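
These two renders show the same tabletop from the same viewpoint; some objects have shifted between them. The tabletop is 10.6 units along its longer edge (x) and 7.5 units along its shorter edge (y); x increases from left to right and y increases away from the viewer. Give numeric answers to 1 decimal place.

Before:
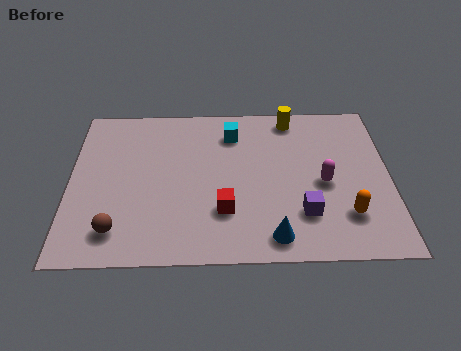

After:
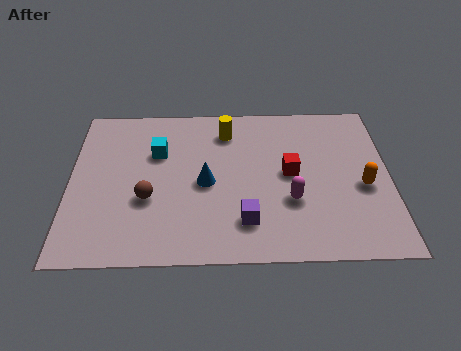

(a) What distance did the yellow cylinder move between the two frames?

2.3

The yellow cylinder was near (7.4, 6.6) before and (5.2, 6.0) after, so it travelled √(2.2² + 0.6²) ≈ 2.3 units.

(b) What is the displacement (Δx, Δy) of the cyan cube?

(-2.5, -0.9)

The cyan cube was at about (5.4, 5.9) and moved to about (2.9, 5.0).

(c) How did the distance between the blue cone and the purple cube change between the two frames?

+0.8

Before: roughly 1.4 units apart; after: 2.2. That's 0.8 units further apart.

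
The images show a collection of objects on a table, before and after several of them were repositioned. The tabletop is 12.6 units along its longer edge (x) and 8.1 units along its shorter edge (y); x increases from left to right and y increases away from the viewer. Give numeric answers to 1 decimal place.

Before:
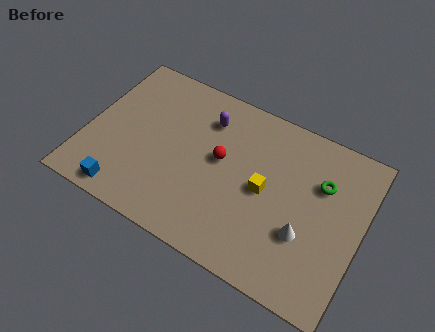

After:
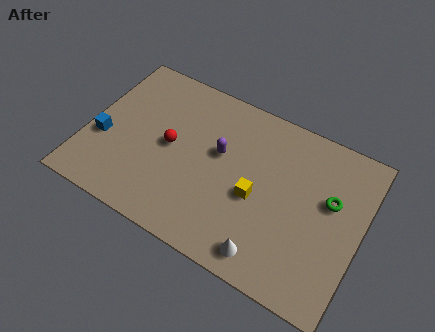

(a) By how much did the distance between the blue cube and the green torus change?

+0.9

The distance was about 9.6 in the first image and 10.5 in the second, so they moved 0.9 units further apart.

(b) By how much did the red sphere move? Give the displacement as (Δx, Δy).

(-2.3, -0.4)

The red sphere was at about (6.1, 4.5) and moved to about (3.8, 4.1).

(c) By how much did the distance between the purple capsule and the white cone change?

-1.4

The distance was about 6.0 in the first image and 4.6 in the second, so they moved 1.4 units closer together.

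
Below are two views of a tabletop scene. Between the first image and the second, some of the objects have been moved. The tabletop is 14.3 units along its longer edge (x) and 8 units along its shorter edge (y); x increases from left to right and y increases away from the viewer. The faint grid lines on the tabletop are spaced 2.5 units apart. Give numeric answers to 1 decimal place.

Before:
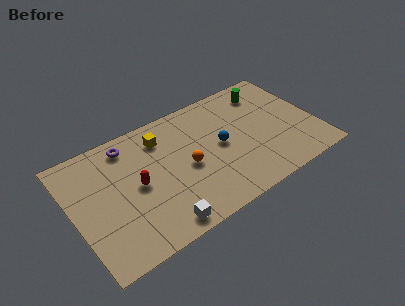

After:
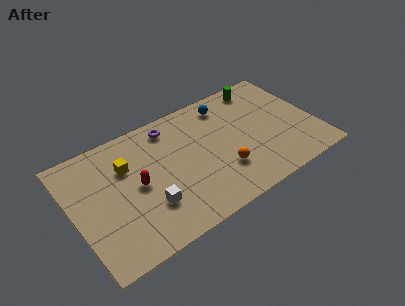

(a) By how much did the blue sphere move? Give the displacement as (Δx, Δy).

(0.8, 2.6)

From the two frames, the blue sphere sits at roughly (8.7, 4.1) before and (9.5, 6.7) after.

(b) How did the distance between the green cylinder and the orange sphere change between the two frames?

-0.4

Before: roughly 6.0 units apart; after: 5.6. That's 0.4 units closer together.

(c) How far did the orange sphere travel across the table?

2.3

The orange sphere was near (6.6, 3.7) before and (8.5, 2.4) after, so it travelled √(1.9² + 1.3²) ≈ 2.3 units.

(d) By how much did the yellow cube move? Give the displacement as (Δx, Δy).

(-2.2, -0.8)

From the two frames, the yellow cube sits at roughly (5.5, 6.3) before and (3.3, 5.5) after.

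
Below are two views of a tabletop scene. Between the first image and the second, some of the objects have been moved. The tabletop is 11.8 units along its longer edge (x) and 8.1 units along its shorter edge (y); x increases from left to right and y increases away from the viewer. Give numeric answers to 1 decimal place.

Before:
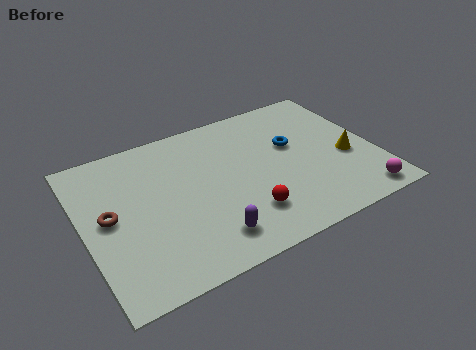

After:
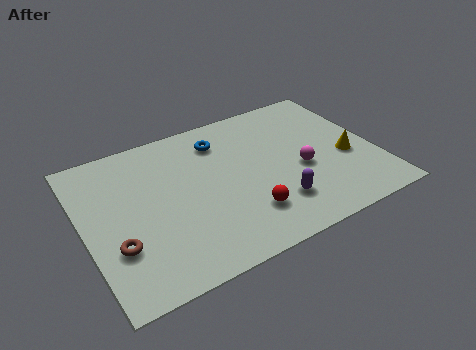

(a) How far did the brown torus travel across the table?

1.6

The brown torus was near (1.0, 4.2) before and (1.1, 2.6) after, so it travelled √(0.1² + 1.6²) ≈ 1.6 units.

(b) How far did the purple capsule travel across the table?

2.8

The purple capsule moved from about (4.6, 1.5) to (7.4, 2.0), a distance of √(2.8² + 0.5²) ≈ 2.8.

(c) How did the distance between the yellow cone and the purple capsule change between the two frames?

-2.8

The distance was about 6.3 in the first image and 3.5 in the second, so they moved 2.8 units closer together.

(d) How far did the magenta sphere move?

3.2

The magenta sphere was near (10.7, 0.9) before and (8.7, 3.4) after, so it travelled √(2.0² + 2.5²) ≈ 3.2 units.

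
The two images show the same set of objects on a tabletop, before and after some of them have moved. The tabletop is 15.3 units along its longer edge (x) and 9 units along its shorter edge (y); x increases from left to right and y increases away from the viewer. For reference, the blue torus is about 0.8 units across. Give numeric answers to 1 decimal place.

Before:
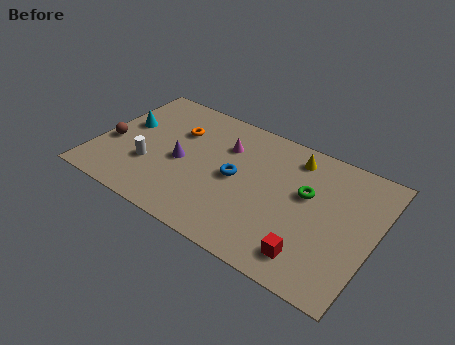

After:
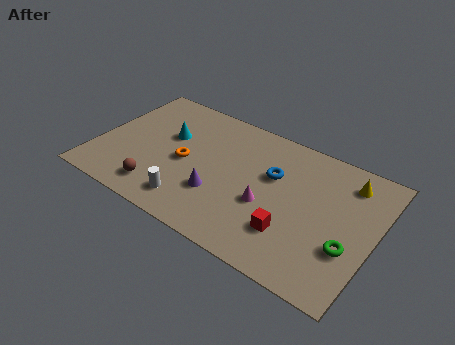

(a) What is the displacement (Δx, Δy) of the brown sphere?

(3.1, -2.0)

From the two frames, the brown sphere sits at roughly (0.8, 3.6) before and (3.9, 1.6) after.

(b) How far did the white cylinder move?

3.0

The white cylinder moved from about (3.1, 3.0) to (5.7, 1.6), a distance of √(2.6² + 1.4²) ≈ 3.0.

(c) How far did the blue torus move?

2.2

The blue torus moved from about (7.7, 4.5) to (9.6, 5.7), a distance of √(1.9² + 1.2²) ≈ 2.2.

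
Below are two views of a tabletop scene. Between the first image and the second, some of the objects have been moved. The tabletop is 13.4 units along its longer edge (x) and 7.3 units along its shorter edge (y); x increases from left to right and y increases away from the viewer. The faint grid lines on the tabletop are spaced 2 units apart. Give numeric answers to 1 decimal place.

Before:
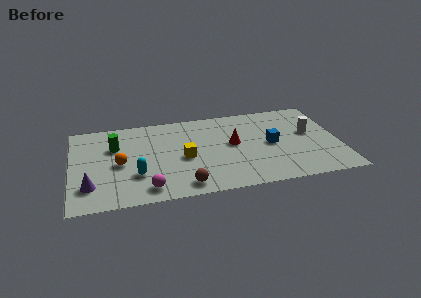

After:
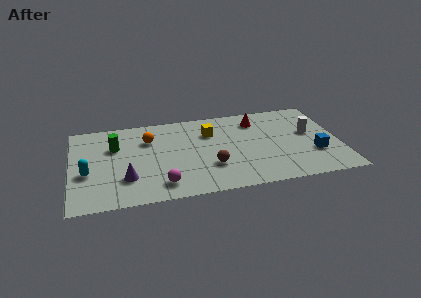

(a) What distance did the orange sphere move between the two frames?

2.3

The orange sphere moved from about (2.4, 3.4) to (3.9, 5.2), a distance of √(1.5² + 1.8²) ≈ 2.3.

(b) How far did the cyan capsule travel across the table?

2.5

The cyan capsule was near (3.2, 2.3) before and (0.8, 2.9) after, so it travelled √(2.4² + 0.6²) ≈ 2.5 units.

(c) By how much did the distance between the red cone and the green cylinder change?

+1.3

Before: roughly 6.0 units apart; after: 7.3. That's 1.3 units further apart.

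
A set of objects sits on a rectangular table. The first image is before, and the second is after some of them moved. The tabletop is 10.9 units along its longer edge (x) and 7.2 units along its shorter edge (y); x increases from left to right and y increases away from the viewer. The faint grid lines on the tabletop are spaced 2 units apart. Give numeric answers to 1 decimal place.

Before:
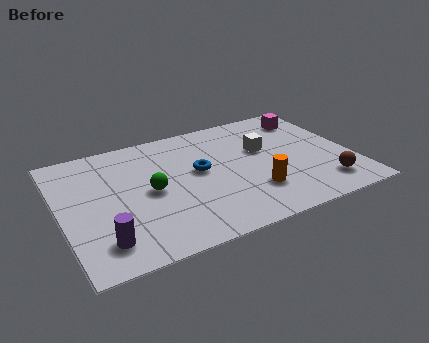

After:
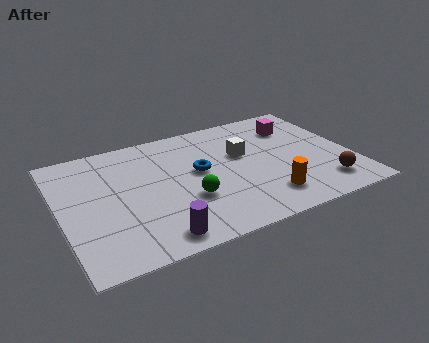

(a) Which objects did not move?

the brown sphere and the blue torus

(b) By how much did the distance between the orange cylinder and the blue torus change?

+0.6

The distance was about 2.7 in the first image and 3.3 in the second, so they moved 0.6 units further apart.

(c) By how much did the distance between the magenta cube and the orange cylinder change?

-0.4

They were about 4.7 units apart before and 4.3 after — 0.4 units closer together.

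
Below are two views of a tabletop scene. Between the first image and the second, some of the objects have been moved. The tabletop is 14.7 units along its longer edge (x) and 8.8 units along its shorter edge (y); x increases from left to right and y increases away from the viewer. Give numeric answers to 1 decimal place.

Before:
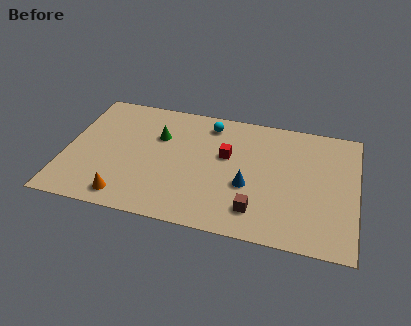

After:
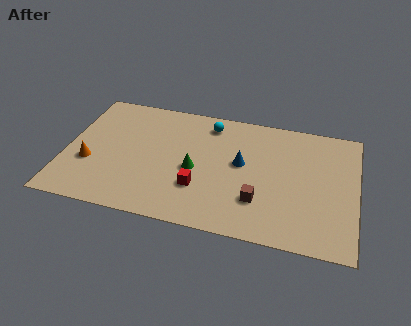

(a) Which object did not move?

the cyan sphere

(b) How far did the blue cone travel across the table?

1.6

The blue cone was near (9.3, 3.4) before and (8.9, 4.9) after, so it travelled √(0.4² + 1.5²) ≈ 1.6 units.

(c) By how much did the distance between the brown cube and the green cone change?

-3.0

They were about 6.6 units apart before and 3.6 after — 3.0 units closer together.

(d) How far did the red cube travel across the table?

2.9

From (8.1, 5.3) to (6.9, 2.7), the red cube covered √(1.2² + 2.6²) ≈ 2.9 units.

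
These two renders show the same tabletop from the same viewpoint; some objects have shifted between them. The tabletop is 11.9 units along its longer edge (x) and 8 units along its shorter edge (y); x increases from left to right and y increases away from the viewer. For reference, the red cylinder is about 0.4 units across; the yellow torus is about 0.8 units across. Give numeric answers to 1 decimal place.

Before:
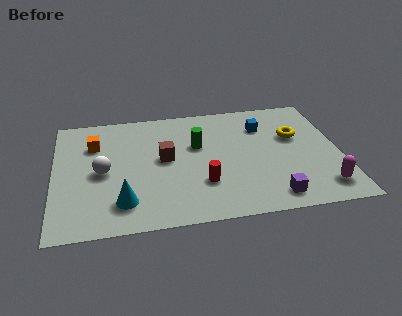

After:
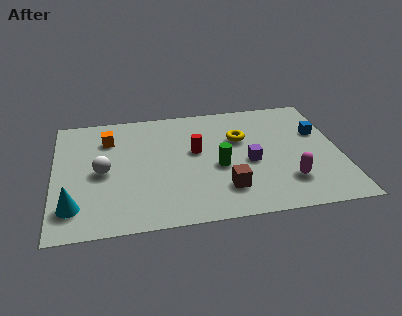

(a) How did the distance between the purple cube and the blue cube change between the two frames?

-1.4

Before: roughly 4.8 units apart; after: 3.4. That's 1.4 units closer together.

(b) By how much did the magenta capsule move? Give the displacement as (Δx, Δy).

(-1.4, 0.6)

The magenta capsule was at about (11.0, 1.4) and moved to about (9.6, 2.0).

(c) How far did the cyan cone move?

2.0

The cyan cone was near (2.8, 1.7) before and (0.8, 1.7) after, so it travelled √(2.0² + 0.0²) ≈ 2.0 units.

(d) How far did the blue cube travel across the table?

2.4

From (8.8, 5.9) to (11.1, 5.1), the blue cube covered √(2.3² + 0.8²) ≈ 2.4 units.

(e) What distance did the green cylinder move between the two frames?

1.8

The green cylinder moved from about (6.0, 5.0) to (6.8, 3.4), a distance of √(0.8² + 1.6²) ≈ 1.8.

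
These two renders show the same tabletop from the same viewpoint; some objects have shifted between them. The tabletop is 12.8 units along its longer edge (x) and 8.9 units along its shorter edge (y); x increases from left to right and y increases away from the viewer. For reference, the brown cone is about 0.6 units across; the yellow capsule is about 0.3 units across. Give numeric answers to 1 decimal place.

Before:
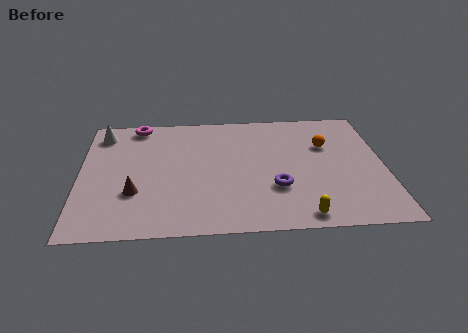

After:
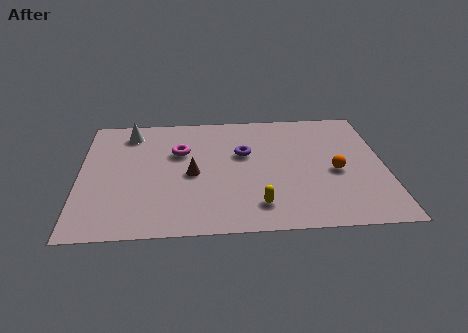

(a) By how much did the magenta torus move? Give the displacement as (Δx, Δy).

(1.8, -2.2)

The magenta torus started near (2.4, 8.0) and ended near (4.2, 5.8).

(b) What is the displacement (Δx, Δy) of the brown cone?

(2.4, 1.2)

From the two frames, the brown cone sits at roughly (2.3, 2.9) before and (4.7, 4.1) after.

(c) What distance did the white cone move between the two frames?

1.2

The white cone was near (0.9, 7.4) before and (2.1, 7.4) after, so it travelled √(1.2² + 0.0²) ≈ 1.2 units.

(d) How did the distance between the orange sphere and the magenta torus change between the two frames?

-1.5

The distance was about 8.3 in the first image and 6.8 in the second, so they moved 1.5 units closer together.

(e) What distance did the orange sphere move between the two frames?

2.0

From (10.4, 5.9) to (10.7, 3.9), the orange sphere covered √(0.3² + 2.0²) ≈ 2.0 units.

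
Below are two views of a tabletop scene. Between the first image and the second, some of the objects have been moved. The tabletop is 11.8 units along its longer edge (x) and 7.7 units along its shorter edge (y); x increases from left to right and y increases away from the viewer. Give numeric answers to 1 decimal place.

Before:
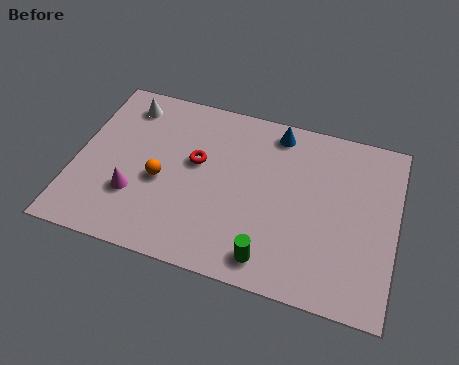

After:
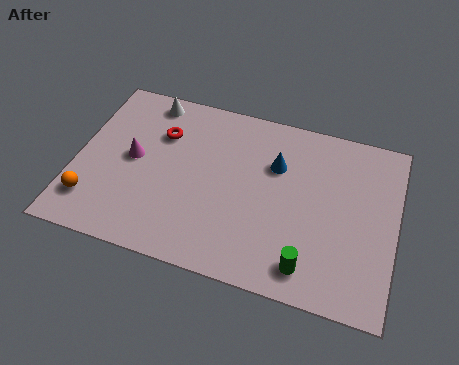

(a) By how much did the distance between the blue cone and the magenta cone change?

-1.2

The distance was about 6.5 in the first image and 5.3 in the second, so they moved 1.2 units closer together.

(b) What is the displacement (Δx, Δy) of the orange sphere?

(-2.4, -1.6)

From the two frames, the orange sphere sits at roughly (3.2, 3.3) before and (0.8, 1.7) after.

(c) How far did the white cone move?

0.9

The white cone was near (1.6, 6.4) before and (2.4, 6.8) after, so it travelled √(0.8² + 0.4²) ≈ 0.9 units.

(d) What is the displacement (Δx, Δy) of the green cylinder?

(1.4, 0.1)

The green cylinder was at about (7.4, 1.1) and moved to about (8.8, 1.2).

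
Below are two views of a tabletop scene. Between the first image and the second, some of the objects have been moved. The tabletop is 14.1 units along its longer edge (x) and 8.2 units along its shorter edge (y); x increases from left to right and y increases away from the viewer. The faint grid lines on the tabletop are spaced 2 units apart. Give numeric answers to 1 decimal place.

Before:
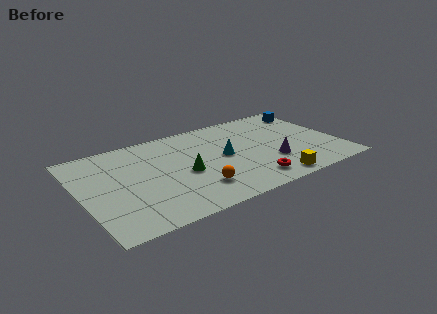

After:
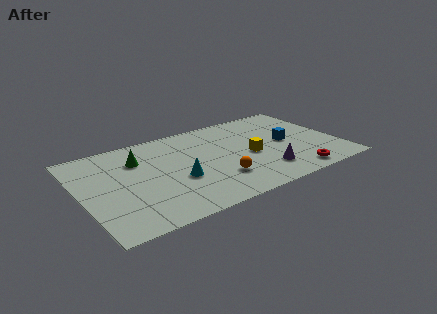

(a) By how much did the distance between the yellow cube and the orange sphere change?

-1.7

They were about 4.1 units apart before and 2.4 after — 1.7 units closer together.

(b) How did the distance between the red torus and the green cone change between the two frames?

+5.3

Before: roughly 4.0 units apart; after: 9.3. That's 5.3 units further apart.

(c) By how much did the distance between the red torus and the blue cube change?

-3.8

They were about 6.9 units apart before and 3.1 after — 3.8 units closer together.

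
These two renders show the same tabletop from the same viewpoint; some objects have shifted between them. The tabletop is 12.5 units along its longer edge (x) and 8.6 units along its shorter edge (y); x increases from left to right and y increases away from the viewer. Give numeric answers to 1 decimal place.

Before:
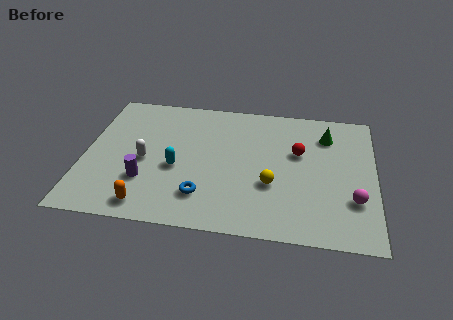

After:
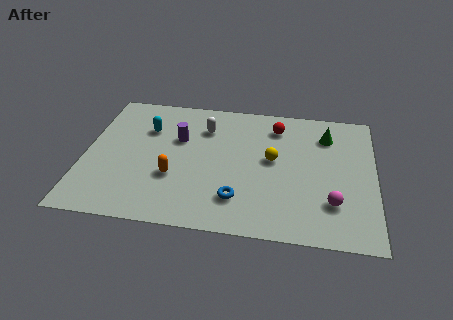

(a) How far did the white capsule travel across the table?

3.5

The white capsule moved from about (2.6, 3.9) to (5.1, 6.4), a distance of √(2.5² + 2.5²) ≈ 3.5.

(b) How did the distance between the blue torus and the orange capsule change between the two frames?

+0.5

Before: roughly 2.5 units apart; after: 3.0. That's 0.5 units further apart.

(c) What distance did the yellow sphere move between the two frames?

1.6

The yellow sphere moved from about (8.1, 3.1) to (8.1, 4.7), a distance of √(0.0² + 1.6²) ≈ 1.6.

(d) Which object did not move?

the green cone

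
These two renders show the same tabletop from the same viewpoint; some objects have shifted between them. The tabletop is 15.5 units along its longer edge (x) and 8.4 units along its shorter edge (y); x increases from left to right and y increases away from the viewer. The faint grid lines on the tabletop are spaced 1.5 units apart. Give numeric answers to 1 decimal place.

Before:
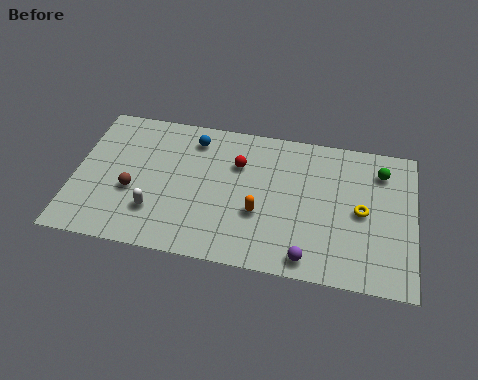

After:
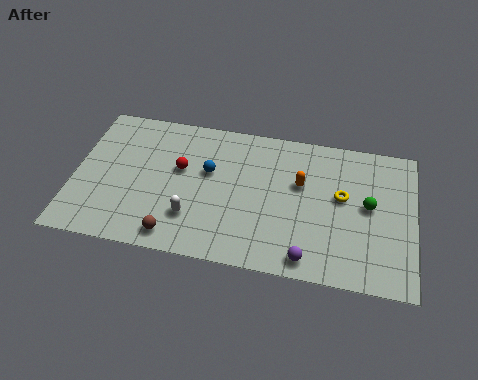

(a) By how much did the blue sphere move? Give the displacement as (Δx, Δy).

(0.8, -1.8)

The blue sphere was at about (5.3, 6.9) and moved to about (6.1, 5.1).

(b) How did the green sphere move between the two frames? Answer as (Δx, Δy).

(-0.5, -2.1)

From the two frames, the green sphere sits at roughly (13.9, 6.6) before and (13.4, 4.5) after.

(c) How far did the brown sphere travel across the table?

3.0

The brown sphere was near (2.7, 3.3) before and (4.8, 1.1) after, so it travelled √(2.1² + 2.2²) ≈ 3.0 units.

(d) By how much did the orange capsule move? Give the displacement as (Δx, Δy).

(1.8, 2.1)

The orange capsule started near (8.5, 3.1) and ended near (10.3, 5.2).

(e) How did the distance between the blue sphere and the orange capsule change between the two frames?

-0.8

The distance was about 5.0 in the first image and 4.2 in the second, so they moved 0.8 units closer together.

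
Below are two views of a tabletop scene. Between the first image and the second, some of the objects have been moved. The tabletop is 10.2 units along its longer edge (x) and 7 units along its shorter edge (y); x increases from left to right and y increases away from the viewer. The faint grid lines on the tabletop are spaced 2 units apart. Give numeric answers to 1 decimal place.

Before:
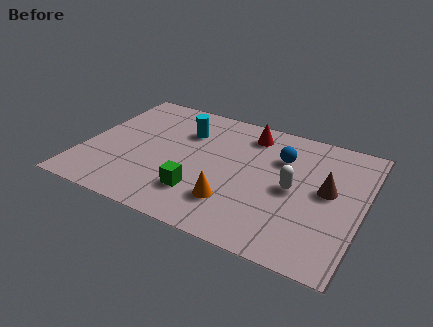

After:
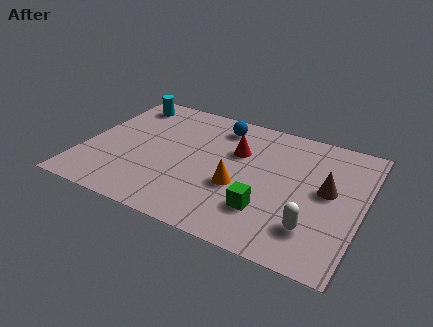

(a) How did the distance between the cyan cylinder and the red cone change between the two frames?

+2.2

They were about 2.4 units apart before and 4.6 after — 2.2 units further apart.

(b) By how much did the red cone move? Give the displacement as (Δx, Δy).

(-0.3, -1.2)

The red cone was at about (5.8, 5.8) and moved to about (5.5, 4.6).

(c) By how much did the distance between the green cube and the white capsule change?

-1.9

The distance was about 3.6 in the first image and 1.7 in the second, so they moved 1.9 units closer together.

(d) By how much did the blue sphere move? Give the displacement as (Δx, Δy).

(-2.4, 0.9)

The blue sphere was at about (7.1, 4.9) and moved to about (4.7, 5.8).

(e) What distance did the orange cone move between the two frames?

0.9

The orange cone moved from about (5.7, 1.8) to (5.8, 2.7), a distance of √(0.1² + 0.9²) ≈ 0.9.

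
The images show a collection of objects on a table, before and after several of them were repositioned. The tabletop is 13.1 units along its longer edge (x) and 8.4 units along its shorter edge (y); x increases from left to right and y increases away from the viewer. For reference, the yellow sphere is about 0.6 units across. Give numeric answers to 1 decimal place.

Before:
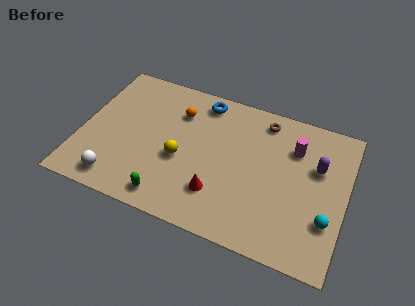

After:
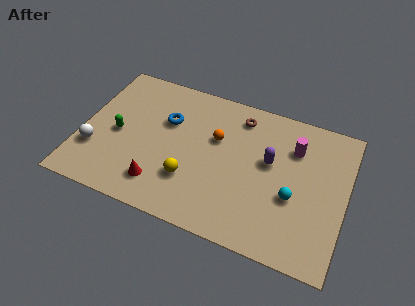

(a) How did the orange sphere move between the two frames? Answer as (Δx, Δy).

(2.0, -0.9)

The orange sphere was at about (4.6, 6.2) and moved to about (6.6, 5.3).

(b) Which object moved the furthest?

the green capsule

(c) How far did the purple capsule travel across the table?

2.4

The purple capsule was near (11.6, 5.4) before and (9.3, 4.9) after, so it travelled √(2.3² + 0.5²) ≈ 2.4 units.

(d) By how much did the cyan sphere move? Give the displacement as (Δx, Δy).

(-1.7, 0.7)

From the two frames, the cyan sphere sits at roughly (12.3, 2.6) before and (10.6, 3.3) after.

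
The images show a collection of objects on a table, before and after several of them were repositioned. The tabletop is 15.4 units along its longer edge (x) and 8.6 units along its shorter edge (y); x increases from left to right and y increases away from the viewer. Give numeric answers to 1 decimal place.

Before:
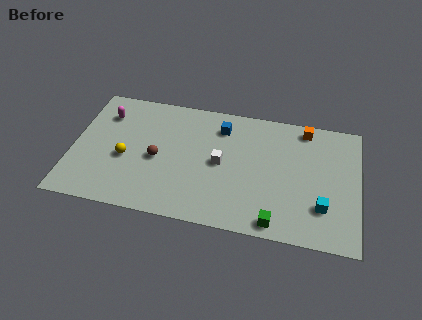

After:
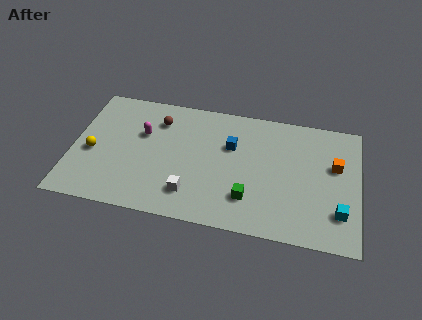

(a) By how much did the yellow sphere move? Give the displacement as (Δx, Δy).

(-1.8, 0.1)

The yellow sphere started near (2.9, 3.6) and ended near (1.1, 3.7).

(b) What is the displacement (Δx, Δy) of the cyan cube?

(0.9, -0.2)

From the two frames, the cyan cube sits at roughly (13.5, 2.4) before and (14.4, 2.2) after.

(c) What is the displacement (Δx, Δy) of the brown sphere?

(-0.1, 2.7)

The brown sphere started near (4.6, 3.9) and ended near (4.5, 6.6).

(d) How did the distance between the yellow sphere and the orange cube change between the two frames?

+2.8

Before: roughly 10.3 units apart; after: 13.1. That's 2.8 units further apart.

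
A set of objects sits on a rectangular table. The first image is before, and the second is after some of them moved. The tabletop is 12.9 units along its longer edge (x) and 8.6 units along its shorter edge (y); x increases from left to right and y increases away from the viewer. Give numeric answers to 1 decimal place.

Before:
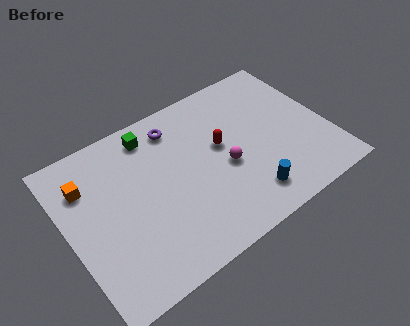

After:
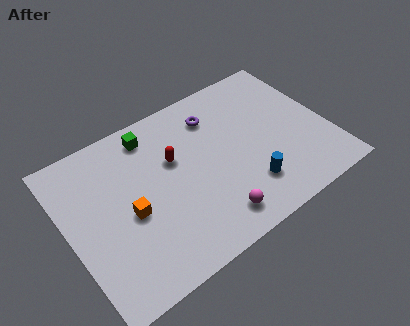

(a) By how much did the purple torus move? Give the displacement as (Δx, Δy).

(1.9, -0.4)

From the two frames, the purple torus sits at roughly (5.8, 7.1) before and (7.7, 6.7) after.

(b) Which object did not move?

the green cube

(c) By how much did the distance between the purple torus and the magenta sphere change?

+1.5

The distance was about 3.9 in the first image and 5.4 in the second, so they moved 1.5 units further apart.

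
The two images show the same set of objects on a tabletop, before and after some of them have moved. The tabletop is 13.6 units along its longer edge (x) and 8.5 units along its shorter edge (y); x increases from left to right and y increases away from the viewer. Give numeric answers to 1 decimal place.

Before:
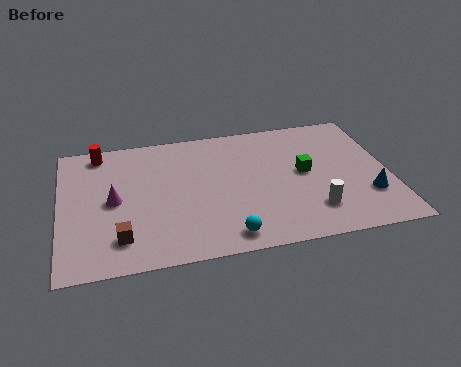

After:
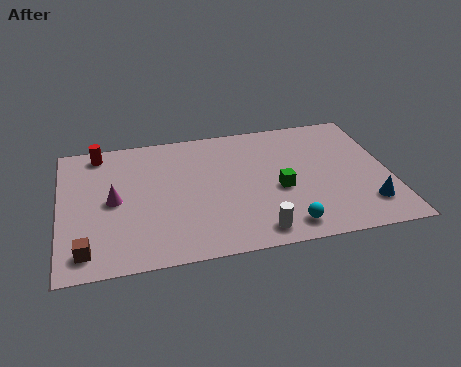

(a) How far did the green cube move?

1.4

The green cube moved from about (10.1, 4.5) to (9.0, 3.6), a distance of √(1.1² + 0.9²) ≈ 1.4.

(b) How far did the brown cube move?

1.5

From (2.4, 1.8) to (1.0, 1.3), the brown cube covered √(1.4² + 0.5²) ≈ 1.5 units.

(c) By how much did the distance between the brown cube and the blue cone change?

+1.3

Before: roughly 10.2 units apart; after: 11.5. That's 1.3 units further apart.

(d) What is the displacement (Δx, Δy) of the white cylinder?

(-2.4, -0.9)

From the two frames, the white cylinder sits at roughly (10.3, 2.0) before and (7.9, 1.1) after.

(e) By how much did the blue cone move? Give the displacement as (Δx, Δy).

(-0.1, -0.6)

From the two frames, the blue cone sits at roughly (12.6, 2.5) before and (12.5, 1.9) after.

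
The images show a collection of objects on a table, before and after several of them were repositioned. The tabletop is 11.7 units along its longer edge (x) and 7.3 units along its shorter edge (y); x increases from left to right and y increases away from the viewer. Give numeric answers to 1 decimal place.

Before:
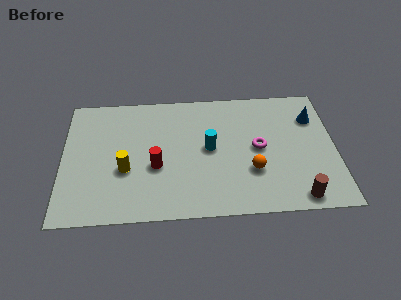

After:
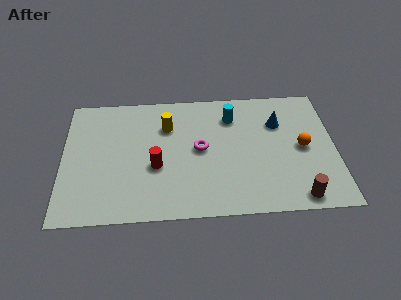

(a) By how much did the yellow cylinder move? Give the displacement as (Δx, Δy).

(1.8, 2.4)

The yellow cylinder started near (2.7, 2.8) and ended near (4.5, 5.2).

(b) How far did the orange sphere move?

2.5

From (8.1, 2.4) to (10.3, 3.6), the orange sphere covered √(2.2² + 1.2²) ≈ 2.5 units.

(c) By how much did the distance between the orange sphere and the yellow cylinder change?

+0.6

Before: roughly 5.4 units apart; after: 6.0. That's 0.6 units further apart.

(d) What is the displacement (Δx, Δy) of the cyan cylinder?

(1.0, 1.8)

The cyan cylinder started near (6.3, 3.8) and ended near (7.3, 5.6).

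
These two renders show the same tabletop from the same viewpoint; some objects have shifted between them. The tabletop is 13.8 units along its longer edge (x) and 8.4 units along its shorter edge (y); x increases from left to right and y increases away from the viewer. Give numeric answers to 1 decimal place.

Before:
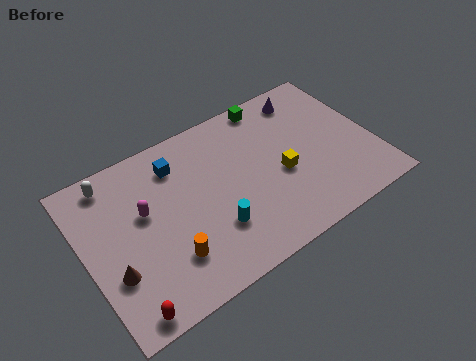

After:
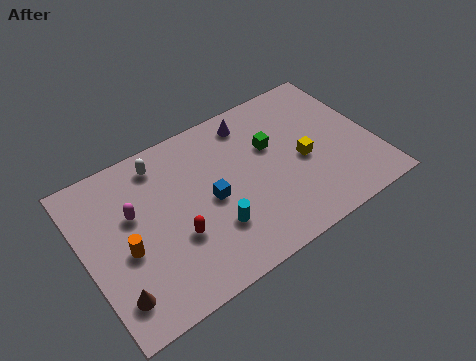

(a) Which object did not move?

the cyan cylinder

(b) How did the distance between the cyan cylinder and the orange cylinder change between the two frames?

+1.9

Before: roughly 2.2 units apart; after: 4.1. That's 1.9 units further apart.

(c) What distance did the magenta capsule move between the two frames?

0.5

The magenta capsule moved from about (2.9, 5.0) to (2.4, 5.2), a distance of √(0.5² + 0.2²) ≈ 0.5.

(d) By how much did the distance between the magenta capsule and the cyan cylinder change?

+0.5

They were about 3.8 units apart before and 4.3 after — 0.5 units further apart.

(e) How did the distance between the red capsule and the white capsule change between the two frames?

-2.4

The distance was about 6.5 in the first image and 4.1 in the second, so they moved 2.4 units closer together.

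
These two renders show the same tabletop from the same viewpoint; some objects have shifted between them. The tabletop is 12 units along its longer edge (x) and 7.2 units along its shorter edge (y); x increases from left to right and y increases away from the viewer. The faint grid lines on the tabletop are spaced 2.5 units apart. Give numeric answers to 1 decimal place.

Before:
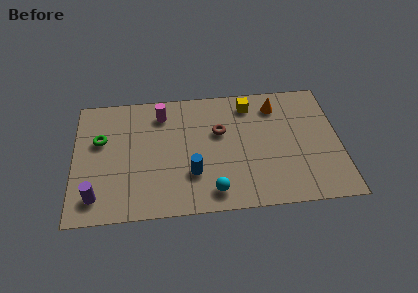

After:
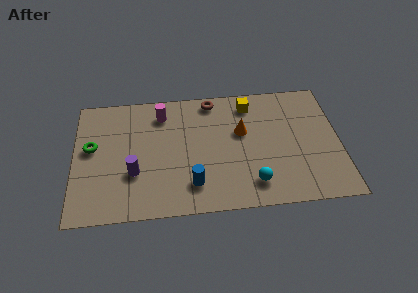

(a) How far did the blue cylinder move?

0.6

From (5.3, 2.2) to (5.3, 1.6), the blue cylinder covered √(0.0² + 0.6²) ≈ 0.6 units.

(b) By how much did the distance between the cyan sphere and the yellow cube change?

-0.6

Before: roughly 5.2 units apart; after: 4.6. That's 0.6 units closer together.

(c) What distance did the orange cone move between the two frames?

2.1

The orange cone moved from about (9.2, 5.8) to (7.6, 4.4), a distance of √(1.6² + 1.4²) ≈ 2.1.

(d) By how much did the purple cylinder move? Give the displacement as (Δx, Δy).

(1.7, 1.2)

The purple cylinder started near (1.0, 1.3) and ended near (2.7, 2.5).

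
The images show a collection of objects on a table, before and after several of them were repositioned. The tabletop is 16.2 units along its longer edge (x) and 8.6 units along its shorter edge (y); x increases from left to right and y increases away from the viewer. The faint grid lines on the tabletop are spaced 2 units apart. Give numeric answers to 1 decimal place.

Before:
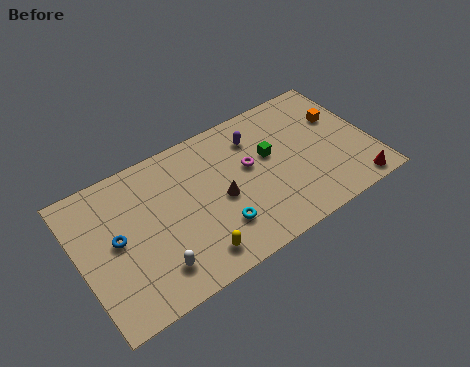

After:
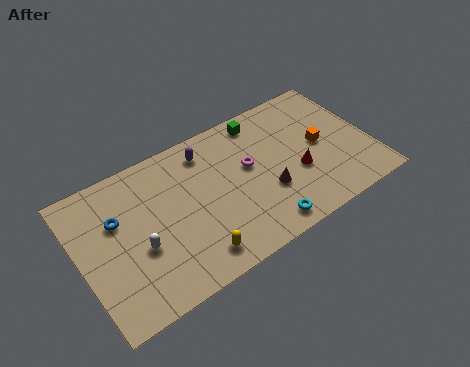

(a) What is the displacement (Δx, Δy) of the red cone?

(-2.8, 2.4)

The red cone was at about (14.8, 0.9) and moved to about (12.0, 3.3).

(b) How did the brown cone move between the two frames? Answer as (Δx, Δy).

(2.5, -0.9)

From the two frames, the brown cone sits at roughly (7.7, 3.9) before and (10.2, 3.0) after.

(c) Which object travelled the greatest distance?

the red cone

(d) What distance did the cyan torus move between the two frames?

2.6

From (7.3, 2.3) to (9.6, 1.1), the cyan torus covered √(2.3² + 1.2²) ≈ 2.6 units.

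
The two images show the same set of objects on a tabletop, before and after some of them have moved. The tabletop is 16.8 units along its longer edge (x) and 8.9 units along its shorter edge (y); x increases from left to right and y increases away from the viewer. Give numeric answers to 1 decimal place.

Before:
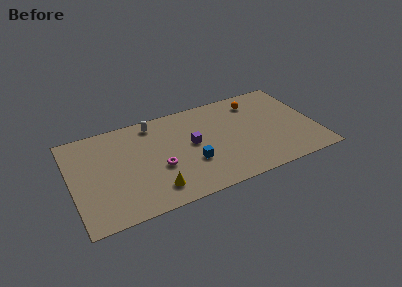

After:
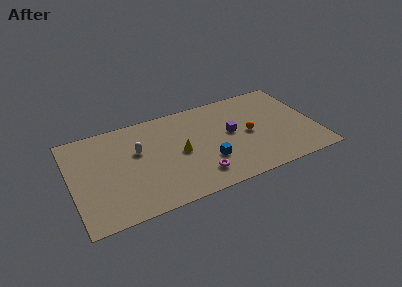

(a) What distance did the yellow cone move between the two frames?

3.3

The yellow cone moved from about (5.4, 1.7) to (7.4, 4.3), a distance of √(2.0² + 2.6²) ≈ 3.3.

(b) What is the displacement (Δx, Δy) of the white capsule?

(-1.3, -2.2)

The white capsule was at about (5.9, 7.7) and moved to about (4.6, 5.5).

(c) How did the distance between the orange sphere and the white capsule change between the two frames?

+0.6

Before: roughly 7.1 units apart; after: 7.7. That's 0.6 units further apart.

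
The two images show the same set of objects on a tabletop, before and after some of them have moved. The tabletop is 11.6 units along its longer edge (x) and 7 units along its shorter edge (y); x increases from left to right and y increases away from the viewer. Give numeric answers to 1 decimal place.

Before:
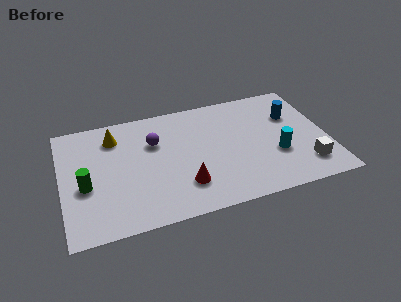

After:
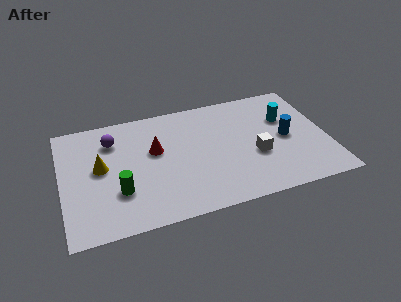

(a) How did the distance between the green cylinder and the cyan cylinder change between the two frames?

-0.4

They were about 8.3 units apart before and 7.9 after — 0.4 units closer together.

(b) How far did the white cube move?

2.4

From (10.5, 1.5) to (8.4, 2.7), the white cube covered √(2.1² + 1.2²) ≈ 2.4 units.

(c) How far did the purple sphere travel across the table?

1.9

From (4.1, 4.7) to (2.3, 5.3), the purple sphere covered √(1.8² + 0.6²) ≈ 1.9 units.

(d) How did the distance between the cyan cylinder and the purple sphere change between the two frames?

+2.0

Before: roughly 5.6 units apart; after: 7.6. That's 2.0 units further apart.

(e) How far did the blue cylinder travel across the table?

1.4

The blue cylinder was near (10.2, 4.7) before and (9.8, 3.4) after, so it travelled √(0.4² + 1.3²) ≈ 1.4 units.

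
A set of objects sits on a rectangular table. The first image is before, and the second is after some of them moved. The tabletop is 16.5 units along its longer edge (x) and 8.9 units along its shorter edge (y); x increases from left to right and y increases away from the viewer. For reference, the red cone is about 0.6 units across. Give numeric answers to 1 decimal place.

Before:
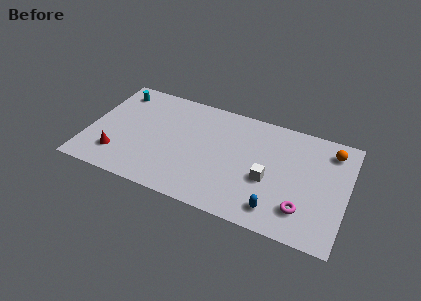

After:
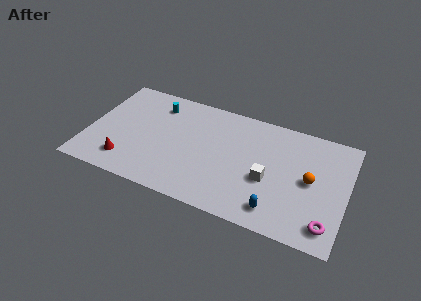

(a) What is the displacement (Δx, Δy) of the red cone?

(0.6, -0.3)

The red cone started near (2.1, 2.1) and ended near (2.7, 1.8).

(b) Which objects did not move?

the white cube and the blue capsule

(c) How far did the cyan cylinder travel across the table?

2.7

The cyan cylinder was near (1.4, 7.4) before and (4.1, 7.1) after, so it travelled √(2.7² + 0.3²) ≈ 2.7 units.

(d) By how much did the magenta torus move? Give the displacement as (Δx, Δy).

(1.6, -0.6)

From the two frames, the magenta torus sits at roughly (13.9, 2.1) before and (15.5, 1.5) after.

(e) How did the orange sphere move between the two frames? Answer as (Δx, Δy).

(-1.1, -2.8)

The orange sphere started near (15.3, 7.3) and ended near (14.2, 4.5).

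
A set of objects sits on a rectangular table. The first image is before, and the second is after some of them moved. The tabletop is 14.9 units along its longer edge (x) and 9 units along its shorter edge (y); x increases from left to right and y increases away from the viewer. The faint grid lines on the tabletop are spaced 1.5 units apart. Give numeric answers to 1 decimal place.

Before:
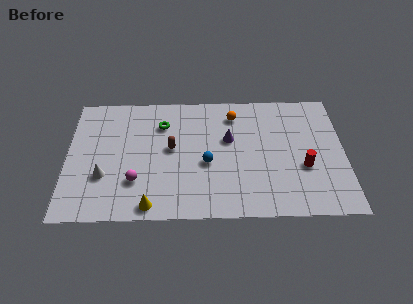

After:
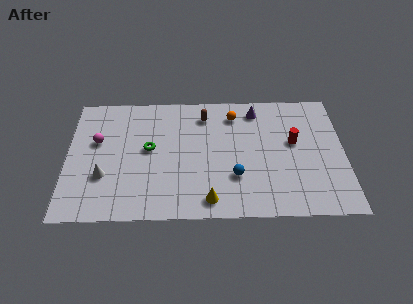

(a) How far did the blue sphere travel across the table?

1.8

From (7.5, 3.8) to (9.0, 2.8), the blue sphere covered √(1.5² + 1.0²) ≈ 1.8 units.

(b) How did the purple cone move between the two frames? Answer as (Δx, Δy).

(1.5, 2.1)

The purple cone was at about (8.7, 5.5) and moved to about (10.2, 7.6).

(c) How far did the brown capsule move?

3.0

The brown capsule was near (5.6, 4.9) before and (7.4, 7.3) after, so it travelled √(1.8² + 2.4²) ≈ 3.0 units.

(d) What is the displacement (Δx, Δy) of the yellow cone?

(3.1, 0.3)

The yellow cone started near (4.5, 0.9) and ended near (7.6, 1.2).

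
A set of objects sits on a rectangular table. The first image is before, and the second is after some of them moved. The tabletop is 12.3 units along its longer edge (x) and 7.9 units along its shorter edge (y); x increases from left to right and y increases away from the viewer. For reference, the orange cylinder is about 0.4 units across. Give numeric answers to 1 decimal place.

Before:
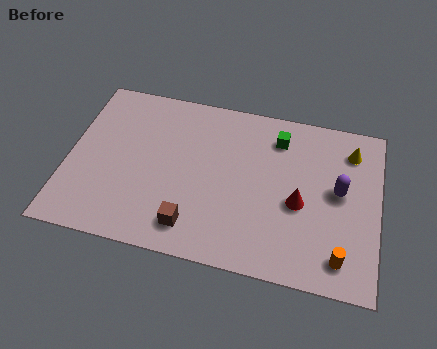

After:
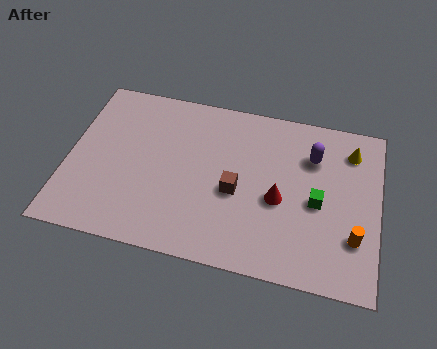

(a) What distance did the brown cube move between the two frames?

2.6

The brown cube moved from about (5.1, 1.4) to (6.7, 3.4), a distance of √(1.6² + 2.0²) ≈ 2.6.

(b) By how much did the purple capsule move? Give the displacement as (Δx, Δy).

(-1.1, 1.4)

The purple capsule was at about (10.7, 4.3) and moved to about (9.6, 5.7).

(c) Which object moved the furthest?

the green cube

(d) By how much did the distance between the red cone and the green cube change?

-1.6

They were about 3.1 units apart before and 1.5 after — 1.6 units closer together.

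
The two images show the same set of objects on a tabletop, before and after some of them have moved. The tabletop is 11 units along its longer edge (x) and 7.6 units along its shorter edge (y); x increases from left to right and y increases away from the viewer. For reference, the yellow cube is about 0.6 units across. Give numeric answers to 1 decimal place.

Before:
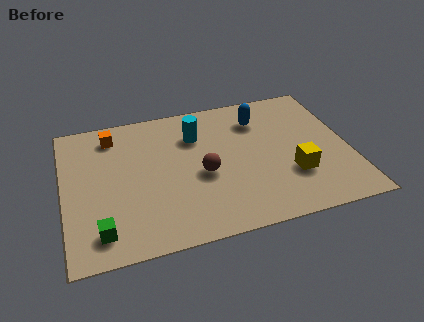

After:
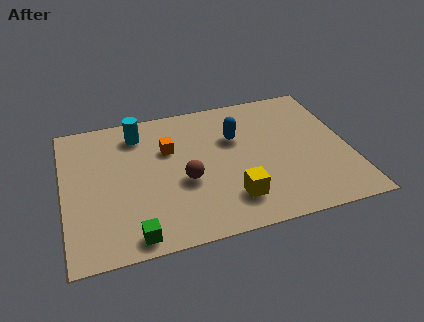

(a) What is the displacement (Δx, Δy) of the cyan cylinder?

(-2.2, 0.7)

The cyan cylinder was at about (5.2, 5.5) and moved to about (3.0, 6.2).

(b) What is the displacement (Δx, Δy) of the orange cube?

(2.1, -1.3)

The orange cube was at about (2.0, 6.3) and moved to about (4.1, 5.0).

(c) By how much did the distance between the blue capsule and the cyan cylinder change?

+1.4

Before: roughly 2.5 units apart; after: 3.9. That's 1.4 units further apart.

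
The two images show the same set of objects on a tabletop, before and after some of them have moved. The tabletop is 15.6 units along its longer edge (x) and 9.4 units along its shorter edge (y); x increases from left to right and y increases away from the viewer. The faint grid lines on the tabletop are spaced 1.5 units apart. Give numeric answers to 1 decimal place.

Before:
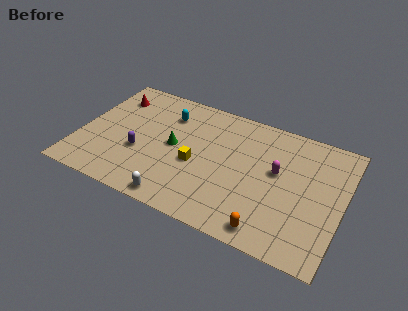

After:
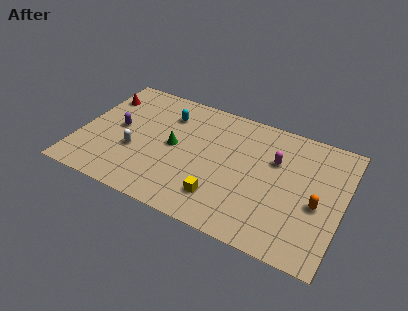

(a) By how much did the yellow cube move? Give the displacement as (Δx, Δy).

(1.7, -1.9)

The yellow cube started near (7.0, 4.0) and ended near (8.7, 2.1).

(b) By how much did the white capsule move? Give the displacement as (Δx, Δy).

(-2.9, 2.6)

The white capsule was at about (6.3, 0.9) and moved to about (3.4, 3.5).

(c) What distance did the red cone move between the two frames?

0.6

The red cone was near (1.5, 7.3) before and (0.9, 7.1) after, so it travelled √(0.6² + 0.2²) ≈ 0.6 units.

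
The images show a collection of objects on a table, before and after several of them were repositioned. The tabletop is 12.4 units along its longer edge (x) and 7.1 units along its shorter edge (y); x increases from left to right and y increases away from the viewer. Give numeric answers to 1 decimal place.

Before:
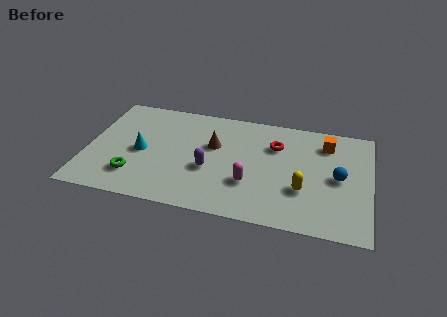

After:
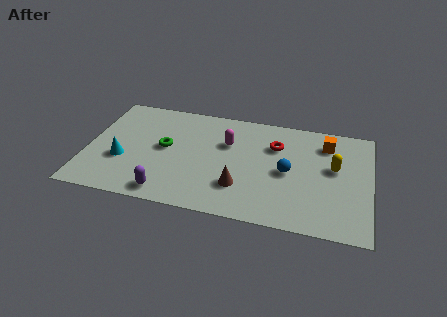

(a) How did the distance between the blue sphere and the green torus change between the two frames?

-3.6

The distance was about 9.0 in the first image and 5.4 in the second, so they moved 3.6 units closer together.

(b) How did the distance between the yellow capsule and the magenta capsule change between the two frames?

+2.4

Before: roughly 2.3 units apart; after: 4.7. That's 2.4 units further apart.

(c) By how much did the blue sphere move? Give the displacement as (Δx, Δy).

(-2.2, -0.1)

From the two frames, the blue sphere sits at roughly (11.0, 3.5) before and (8.8, 3.4) after.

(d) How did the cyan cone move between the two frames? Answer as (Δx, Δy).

(-0.8, -0.7)

The cyan cone started near (2.4, 3.3) and ended near (1.6, 2.6).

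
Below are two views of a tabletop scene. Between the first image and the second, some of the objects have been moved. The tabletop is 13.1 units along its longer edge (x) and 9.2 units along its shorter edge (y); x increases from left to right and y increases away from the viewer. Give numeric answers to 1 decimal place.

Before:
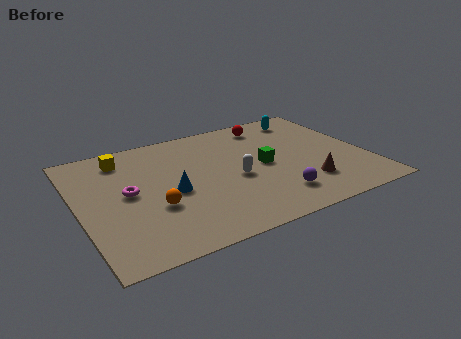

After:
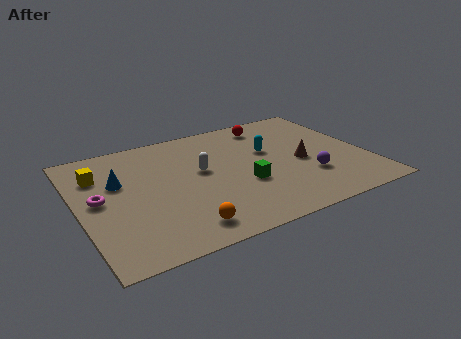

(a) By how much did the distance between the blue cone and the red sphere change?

+1.3

Before: roughly 6.3 units apart; after: 7.6. That's 1.3 units further apart.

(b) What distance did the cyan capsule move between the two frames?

3.1

The cyan capsule was near (11.0, 7.8) before and (8.8, 5.6) after, so it travelled √(2.2² + 2.2²) ≈ 3.1 units.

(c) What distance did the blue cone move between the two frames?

2.8

The blue cone moved from about (4.1, 4.1) to (1.9, 5.8), a distance of √(2.2² + 1.7²) ≈ 2.8.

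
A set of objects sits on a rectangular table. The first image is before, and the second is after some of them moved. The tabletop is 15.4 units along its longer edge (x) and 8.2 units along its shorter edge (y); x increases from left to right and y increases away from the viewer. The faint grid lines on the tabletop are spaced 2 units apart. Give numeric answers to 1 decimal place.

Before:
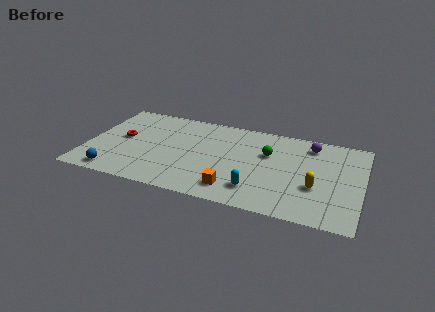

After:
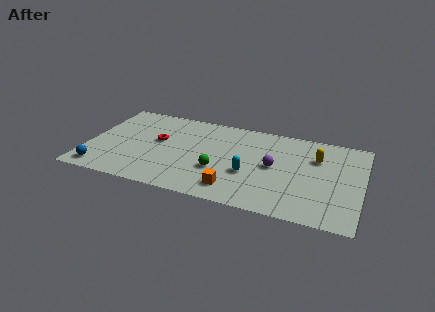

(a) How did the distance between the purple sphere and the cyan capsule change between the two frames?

-4.0

Before: roughly 5.7 units apart; after: 1.7. That's 4.0 units closer together.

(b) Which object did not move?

the orange cube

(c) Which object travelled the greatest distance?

the green sphere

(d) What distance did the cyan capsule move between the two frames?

1.4

The cyan capsule was near (9.7, 1.8) before and (9.2, 3.1) after, so it travelled √(0.5² + 1.3²) ≈ 1.4 units.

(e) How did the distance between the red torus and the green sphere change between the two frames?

-4.2

Before: roughly 8.2 units apart; after: 4.0. That's 4.2 units closer together.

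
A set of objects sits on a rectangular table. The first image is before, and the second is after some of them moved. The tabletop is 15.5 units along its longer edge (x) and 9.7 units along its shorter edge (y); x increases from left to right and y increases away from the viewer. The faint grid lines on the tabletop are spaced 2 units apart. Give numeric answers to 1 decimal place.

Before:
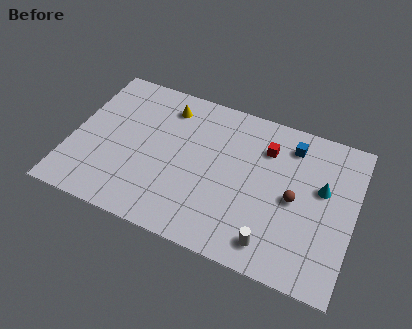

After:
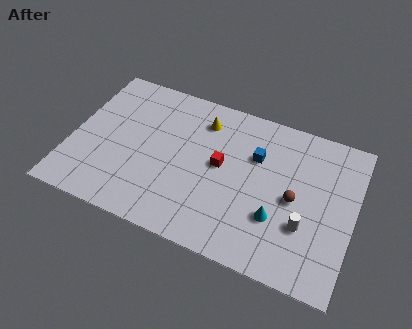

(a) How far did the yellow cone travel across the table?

2.0

The yellow cone moved from about (4.9, 7.9) to (6.9, 7.7), a distance of √(2.0² + 0.2²) ≈ 2.0.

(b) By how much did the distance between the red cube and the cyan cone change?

+0.4

The distance was about 3.5 in the first image and 3.9 in the second, so they moved 0.4 units further apart.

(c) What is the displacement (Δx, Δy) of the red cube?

(-2.3, -2.0)

The red cube started near (10.5, 7.2) and ended near (8.2, 5.2).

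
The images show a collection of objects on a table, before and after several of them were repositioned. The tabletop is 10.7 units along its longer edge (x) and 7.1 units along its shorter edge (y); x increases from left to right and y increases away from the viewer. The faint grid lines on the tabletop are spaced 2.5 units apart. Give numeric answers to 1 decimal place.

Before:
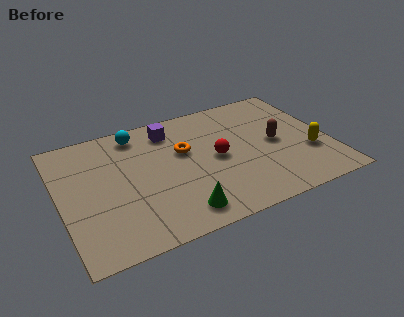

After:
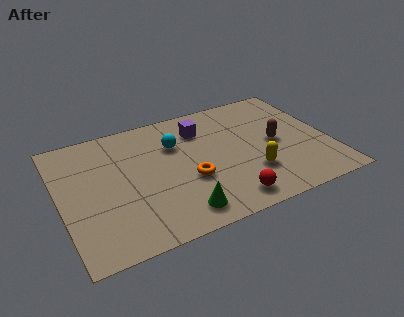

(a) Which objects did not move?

the brown capsule and the green cone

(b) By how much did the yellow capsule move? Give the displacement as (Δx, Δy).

(-2.4, -0.3)

The yellow capsule was at about (9.8, 2.4) and moved to about (7.4, 2.1).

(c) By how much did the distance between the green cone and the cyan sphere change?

-1.3

The distance was about 5.1 in the first image and 3.8 in the second, so they moved 1.3 units closer together.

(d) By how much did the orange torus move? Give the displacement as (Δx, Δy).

(0.0, -1.7)

The orange torus was at about (5.0, 4.4) and moved to about (5.0, 2.7).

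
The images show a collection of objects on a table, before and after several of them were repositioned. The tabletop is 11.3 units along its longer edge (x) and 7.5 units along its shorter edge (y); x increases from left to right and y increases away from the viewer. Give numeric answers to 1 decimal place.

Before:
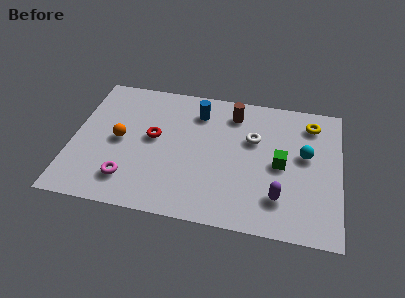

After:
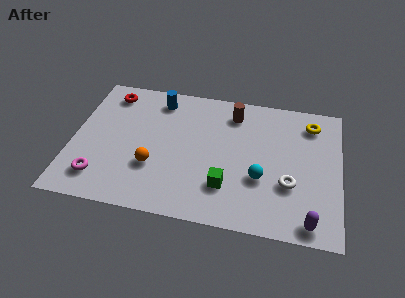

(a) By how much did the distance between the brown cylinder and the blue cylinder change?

+1.7

They were about 1.5 units apart before and 3.2 after — 1.7 units further apart.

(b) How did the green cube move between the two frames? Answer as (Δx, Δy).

(-2.2, -1.6)

The green cube started near (8.8, 3.6) and ended near (6.6, 2.0).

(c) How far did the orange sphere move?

1.9

The orange sphere moved from about (2.0, 3.7) to (3.5, 2.5), a distance of √(1.5² + 1.2²) ≈ 1.9.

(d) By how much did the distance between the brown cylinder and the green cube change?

+0.8

Before: roughly 3.3 units apart; after: 4.1. That's 0.8 units further apart.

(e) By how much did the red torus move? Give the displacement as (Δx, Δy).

(-2.0, 2.2)

The red torus was at about (3.4, 4.1) and moved to about (1.4, 6.3).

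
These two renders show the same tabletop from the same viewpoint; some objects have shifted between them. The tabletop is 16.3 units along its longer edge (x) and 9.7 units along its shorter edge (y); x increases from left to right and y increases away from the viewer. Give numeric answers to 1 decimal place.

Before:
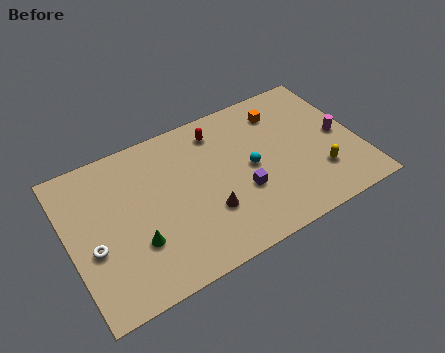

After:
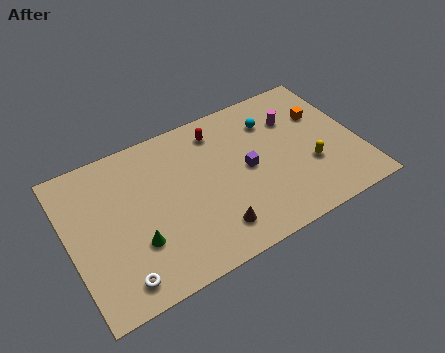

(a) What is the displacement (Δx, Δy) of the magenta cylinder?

(-2.3, 2.2)

The magenta cylinder started near (15.3, 4.7) and ended near (13.0, 6.9).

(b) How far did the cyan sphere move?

3.0

From (10.2, 4.8) to (11.8, 7.3), the cyan sphere covered √(1.6² + 2.5²) ≈ 3.0 units.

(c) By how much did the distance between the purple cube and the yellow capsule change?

-0.7

Before: roughly 4.4 units apart; after: 3.7. That's 0.7 units closer together.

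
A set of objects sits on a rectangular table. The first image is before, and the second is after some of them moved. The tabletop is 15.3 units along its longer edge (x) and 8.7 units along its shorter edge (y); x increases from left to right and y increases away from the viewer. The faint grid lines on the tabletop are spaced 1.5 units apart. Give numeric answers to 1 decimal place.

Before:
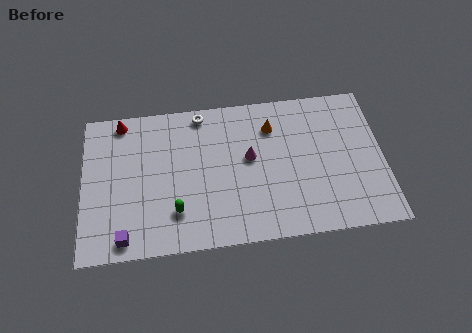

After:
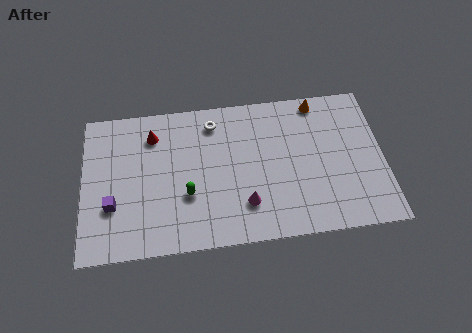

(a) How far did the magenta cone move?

2.7

From (8.5, 4.9) to (8.2, 2.2), the magenta cone covered √(0.3² + 2.7²) ≈ 2.7 units.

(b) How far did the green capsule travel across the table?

1.1

The green capsule was near (4.7, 2.2) before and (5.3, 3.1) after, so it travelled √(0.6² + 0.9²) ≈ 1.1 units.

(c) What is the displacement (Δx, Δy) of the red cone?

(1.6, -1.0)

The red cone started near (2.0, 7.8) and ended near (3.6, 6.8).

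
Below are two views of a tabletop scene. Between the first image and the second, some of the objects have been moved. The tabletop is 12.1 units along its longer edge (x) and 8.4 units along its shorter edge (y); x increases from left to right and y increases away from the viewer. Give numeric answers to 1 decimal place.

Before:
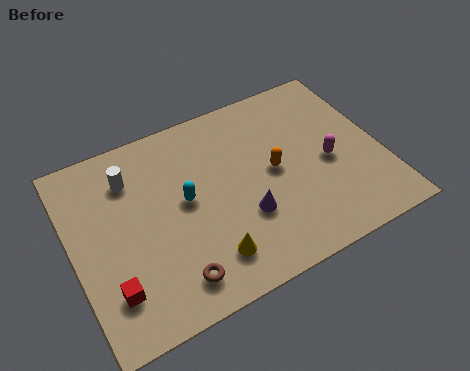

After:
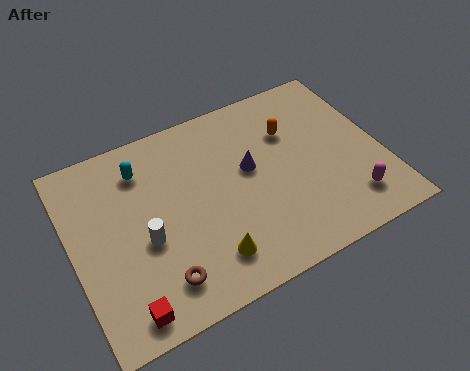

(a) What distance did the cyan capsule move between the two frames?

2.5

From (4.4, 4.5) to (3.0, 6.6), the cyan capsule covered √(1.4² + 2.1²) ≈ 2.5 units.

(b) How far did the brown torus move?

0.5

The brown torus was near (3.5, 1.4) before and (3.0, 1.6) after, so it travelled √(0.5² + 0.2²) ≈ 0.5 units.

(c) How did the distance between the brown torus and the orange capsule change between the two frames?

+1.9

The distance was about 5.3 in the first image and 7.2 in the second, so they moved 1.9 units further apart.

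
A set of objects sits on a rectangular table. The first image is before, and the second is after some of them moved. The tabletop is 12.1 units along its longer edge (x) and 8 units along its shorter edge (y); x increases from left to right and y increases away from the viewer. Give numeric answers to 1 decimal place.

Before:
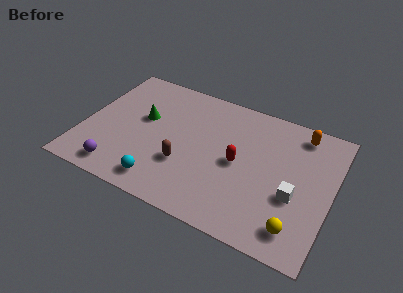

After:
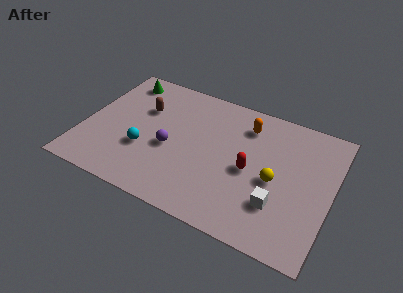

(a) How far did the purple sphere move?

3.2

The purple sphere was near (2.1, 1.1) before and (4.3, 3.4) after, so it travelled √(2.2² + 2.3²) ≈ 3.2 units.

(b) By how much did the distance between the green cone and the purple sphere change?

+0.8

They were about 3.7 units apart before and 4.5 after — 0.8 units further apart.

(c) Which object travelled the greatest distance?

the brown capsule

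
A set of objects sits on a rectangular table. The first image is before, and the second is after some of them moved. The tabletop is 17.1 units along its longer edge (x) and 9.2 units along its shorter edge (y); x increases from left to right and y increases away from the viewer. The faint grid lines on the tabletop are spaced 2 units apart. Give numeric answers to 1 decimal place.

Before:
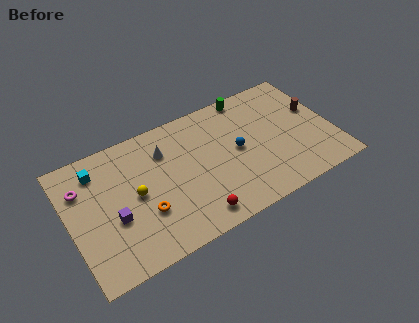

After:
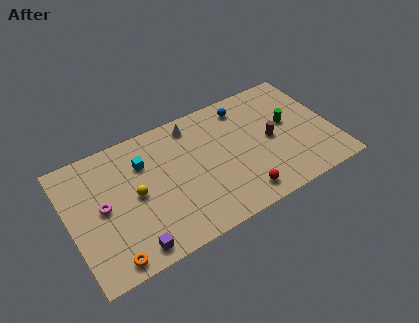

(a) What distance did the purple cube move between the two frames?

2.6

From (2.7, 3.6) to (3.5, 1.1), the purple cube covered √(0.8² + 2.5²) ≈ 2.6 units.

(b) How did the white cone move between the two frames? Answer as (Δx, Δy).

(2.0, 1.1)

The white cone was at about (6.4, 6.8) and moved to about (8.4, 7.9).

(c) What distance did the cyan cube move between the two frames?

3.0

The cyan cube moved from about (2.1, 7.4) to (5.0, 6.6), a distance of √(2.9² + 0.8²) ≈ 3.0.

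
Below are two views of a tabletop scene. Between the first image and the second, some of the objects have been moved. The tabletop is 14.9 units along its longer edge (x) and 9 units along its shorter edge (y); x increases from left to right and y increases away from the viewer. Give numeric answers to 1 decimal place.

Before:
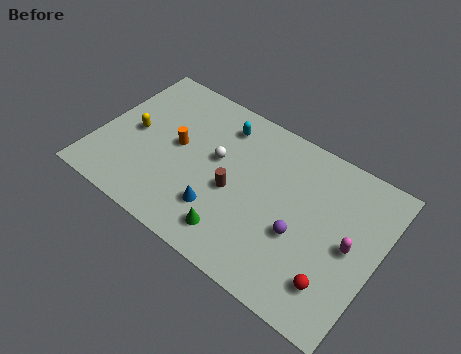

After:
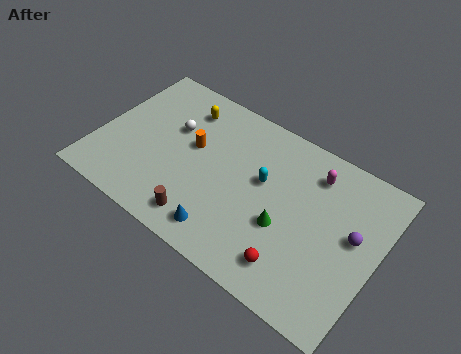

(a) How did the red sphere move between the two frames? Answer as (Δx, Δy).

(-2.1, -0.3)

The red sphere started near (13.1, 2.0) and ended near (11.0, 1.7).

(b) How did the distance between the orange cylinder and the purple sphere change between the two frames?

+1.7

Before: roughly 7.0 units apart; after: 8.7. That's 1.7 units further apart.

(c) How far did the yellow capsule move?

3.6

The yellow capsule moved from about (1.8, 4.4) to (4.0, 7.2), a distance of √(2.2² + 2.8²) ≈ 3.6.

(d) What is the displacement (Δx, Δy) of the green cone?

(2.3, 1.9)

The green cone was at about (7.9, 1.6) and moved to about (10.2, 3.5).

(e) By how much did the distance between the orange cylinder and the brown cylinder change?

+0.6

The distance was about 3.4 in the first image and 4.0 in the second, so they moved 0.6 units further apart.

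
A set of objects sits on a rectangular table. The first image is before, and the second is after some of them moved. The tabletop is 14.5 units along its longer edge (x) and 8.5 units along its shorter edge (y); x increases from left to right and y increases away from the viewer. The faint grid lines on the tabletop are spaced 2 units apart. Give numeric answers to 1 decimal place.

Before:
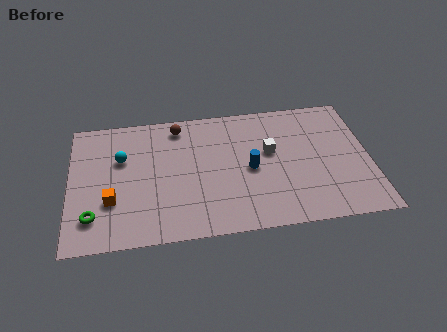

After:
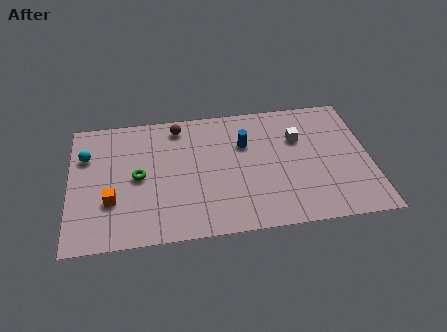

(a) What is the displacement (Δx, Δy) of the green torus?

(2.2, 2.3)

The green torus was at about (1.1, 1.9) and moved to about (3.3, 4.2).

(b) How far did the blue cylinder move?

1.7

From (8.7, 4.0) to (8.5, 5.7), the blue cylinder covered √(0.2² + 1.7²) ≈ 1.7 units.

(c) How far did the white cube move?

1.6

The white cube moved from about (9.7, 5.0) to (11.1, 5.7), a distance of √(1.4² + 0.7²) ≈ 1.6.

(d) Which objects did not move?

the orange cube and the brown sphere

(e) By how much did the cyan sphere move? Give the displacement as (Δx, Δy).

(-1.7, 0.4)

The cyan sphere started near (2.5, 5.5) and ended near (0.8, 5.9).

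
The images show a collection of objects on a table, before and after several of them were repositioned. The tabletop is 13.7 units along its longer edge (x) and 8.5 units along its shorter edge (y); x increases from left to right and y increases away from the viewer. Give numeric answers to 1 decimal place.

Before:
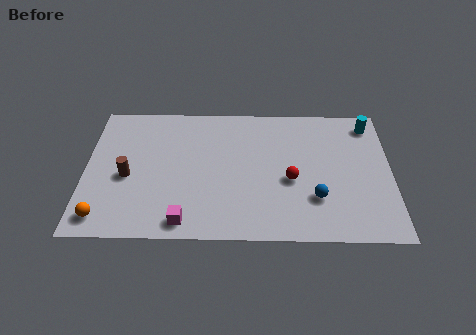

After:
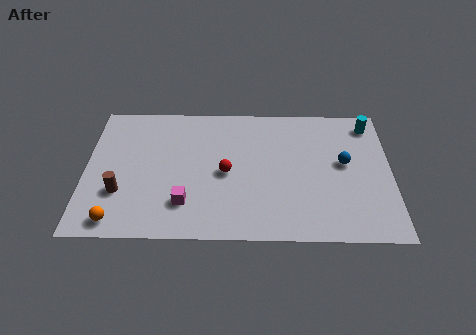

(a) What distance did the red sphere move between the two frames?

2.9

The red sphere moved from about (9.2, 3.6) to (6.3, 4.0), a distance of √(2.9² + 0.4²) ≈ 2.9.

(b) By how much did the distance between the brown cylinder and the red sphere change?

-2.4

They were about 7.3 units apart before and 4.9 after — 2.4 units closer together.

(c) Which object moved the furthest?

the red sphere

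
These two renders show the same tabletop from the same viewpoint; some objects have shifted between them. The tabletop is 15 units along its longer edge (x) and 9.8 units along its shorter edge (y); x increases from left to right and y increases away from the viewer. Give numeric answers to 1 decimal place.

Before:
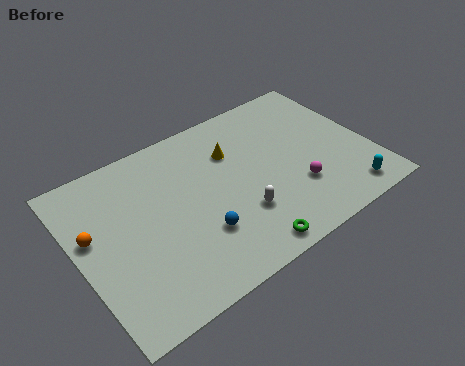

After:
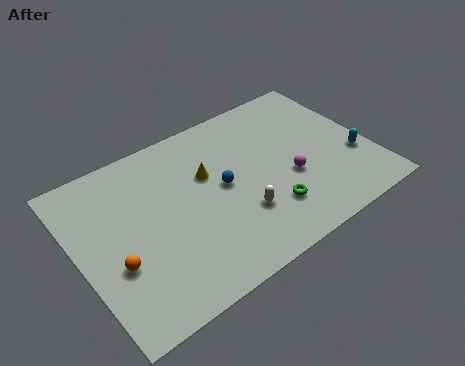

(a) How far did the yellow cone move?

1.7

The yellow cone was near (8.3, 6.9) before and (6.8, 6.2) after, so it travelled √(1.5² + 0.7²) ≈ 1.7 units.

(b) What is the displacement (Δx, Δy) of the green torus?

(1.6, 1.5)

The green torus started near (7.7, 1.0) and ended near (9.3, 2.5).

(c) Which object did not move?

the white capsule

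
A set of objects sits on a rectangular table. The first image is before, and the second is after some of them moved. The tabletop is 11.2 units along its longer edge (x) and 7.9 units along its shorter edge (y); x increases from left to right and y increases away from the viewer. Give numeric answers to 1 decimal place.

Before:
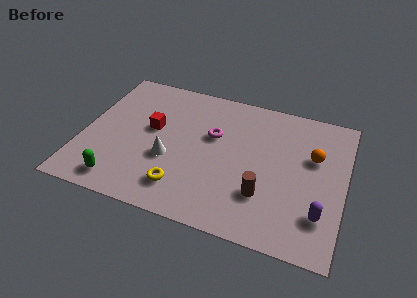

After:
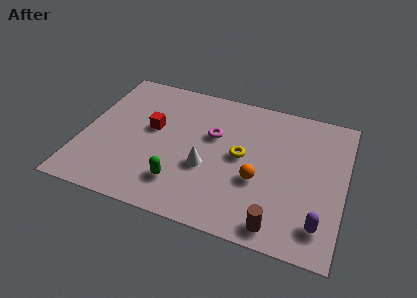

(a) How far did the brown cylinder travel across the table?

1.6

From (7.9, 2.3) to (8.6, 0.9), the brown cylinder covered √(0.7² + 1.4²) ≈ 1.6 units.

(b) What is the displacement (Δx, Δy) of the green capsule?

(2.5, 0.7)

The green capsule was at about (1.9, 1.1) and moved to about (4.4, 1.8).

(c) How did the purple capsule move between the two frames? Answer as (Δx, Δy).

(0.0, -0.5)

From the two frames, the purple capsule sits at roughly (10.3, 2.0) before and (10.3, 1.5) after.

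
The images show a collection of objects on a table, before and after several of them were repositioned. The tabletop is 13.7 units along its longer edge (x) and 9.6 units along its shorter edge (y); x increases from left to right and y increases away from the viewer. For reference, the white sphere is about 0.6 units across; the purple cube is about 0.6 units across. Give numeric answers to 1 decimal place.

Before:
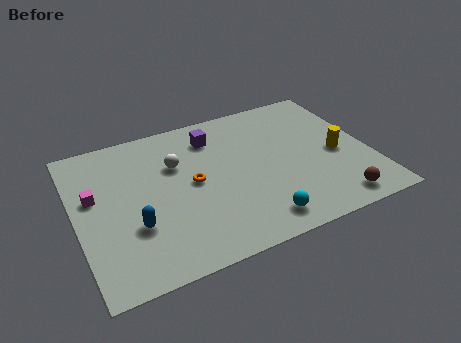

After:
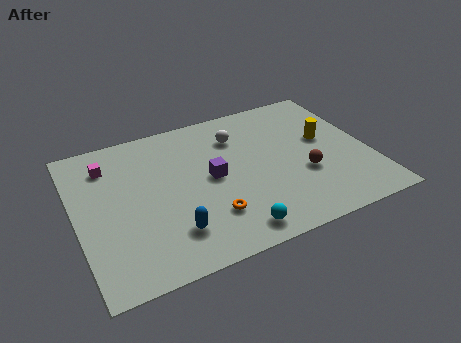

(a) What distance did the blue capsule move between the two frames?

1.9

From (2.5, 3.2) to (4.1, 2.2), the blue capsule covered √(1.6² + 1.0²) ≈ 1.9 units.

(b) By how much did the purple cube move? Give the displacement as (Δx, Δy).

(-0.4, -2.7)

From the two frames, the purple cube sits at roughly (6.7, 7.6) before and (6.3, 4.9) after.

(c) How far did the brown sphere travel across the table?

2.5

The brown sphere moved from about (11.6, 1.2) to (10.5, 3.5), a distance of √(1.1² + 2.3²) ≈ 2.5.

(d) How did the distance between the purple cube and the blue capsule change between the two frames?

-2.6

The distance was about 6.1 in the first image and 3.5 in the second, so they moved 2.6 units closer together.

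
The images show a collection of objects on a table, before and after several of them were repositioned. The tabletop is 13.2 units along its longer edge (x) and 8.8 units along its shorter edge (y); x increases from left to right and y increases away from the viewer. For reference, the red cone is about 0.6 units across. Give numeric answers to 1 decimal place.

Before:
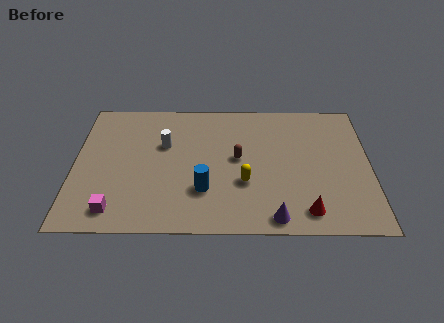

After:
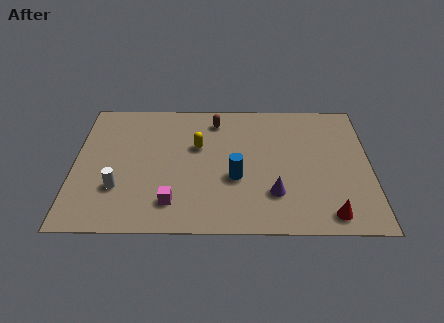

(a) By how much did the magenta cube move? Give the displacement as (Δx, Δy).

(2.5, 0.5)

The magenta cube started near (1.9, 1.3) and ended near (4.4, 1.8).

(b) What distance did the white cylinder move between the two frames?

3.5

The white cylinder moved from about (4.0, 5.6) to (2.0, 2.7), a distance of √(2.0² + 2.9²) ≈ 3.5.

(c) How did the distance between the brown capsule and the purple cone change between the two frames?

+1.4

Before: roughly 4.1 units apart; after: 5.5. That's 1.4 units further apart.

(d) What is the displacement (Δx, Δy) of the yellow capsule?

(-2.1, 2.4)

The yellow capsule was at about (7.6, 3.1) and moved to about (5.5, 5.5).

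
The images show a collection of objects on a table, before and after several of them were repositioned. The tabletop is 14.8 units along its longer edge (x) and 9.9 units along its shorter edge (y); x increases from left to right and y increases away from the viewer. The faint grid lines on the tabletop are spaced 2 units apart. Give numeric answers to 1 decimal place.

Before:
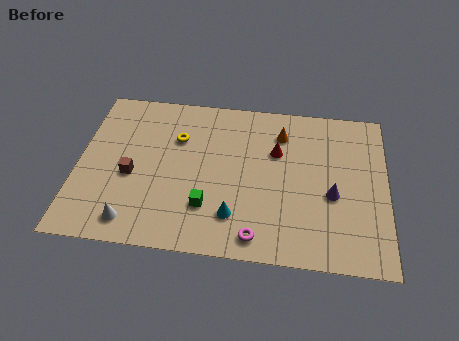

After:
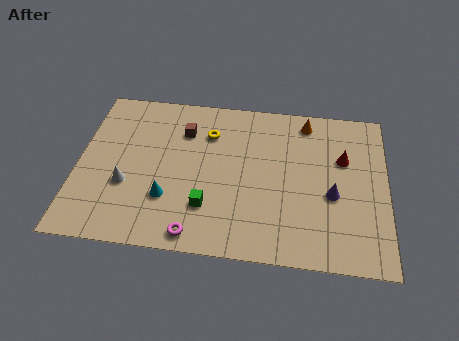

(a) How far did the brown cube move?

3.9

The brown cube was near (2.6, 4.2) before and (5.0, 7.3) after, so it travelled √(2.4² + 3.1²) ≈ 3.9 units.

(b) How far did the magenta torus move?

2.9

From (8.7, 1.2) to (5.8, 1.0), the magenta torus covered √(2.9² + 0.2²) ≈ 2.9 units.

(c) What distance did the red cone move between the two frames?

3.2

The red cone was near (9.5, 6.5) before and (12.7, 6.4) after, so it travelled √(3.2² + 0.1²) ≈ 3.2 units.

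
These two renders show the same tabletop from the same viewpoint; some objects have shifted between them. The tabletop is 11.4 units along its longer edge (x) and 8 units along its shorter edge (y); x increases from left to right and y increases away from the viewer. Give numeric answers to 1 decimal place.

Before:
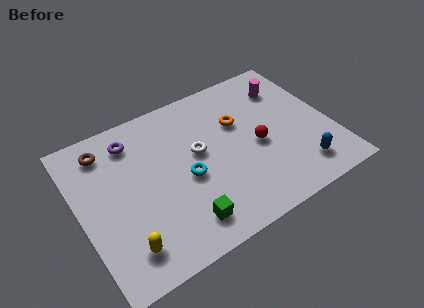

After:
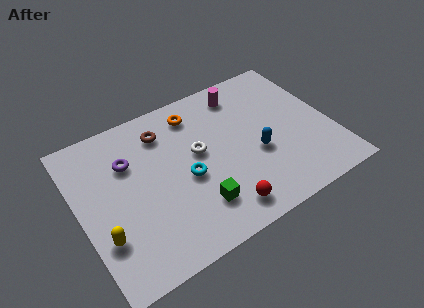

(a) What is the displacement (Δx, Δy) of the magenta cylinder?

(-2.0, 0.6)

The magenta cylinder was at about (9.8, 6.1) and moved to about (7.8, 6.7).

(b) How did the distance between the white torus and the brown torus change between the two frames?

-2.2

The distance was about 4.4 in the first image and 2.2 in the second, so they moved 2.2 units closer together.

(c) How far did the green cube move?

0.9

The green cube was near (4.2, 1.4) before and (4.9, 1.9) after, so it travelled √(0.7² + 0.5²) ≈ 0.9 units.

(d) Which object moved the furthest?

the red sphere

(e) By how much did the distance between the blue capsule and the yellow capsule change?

-0.9

Before: roughly 8.0 units apart; after: 7.1. That's 0.9 units closer together.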